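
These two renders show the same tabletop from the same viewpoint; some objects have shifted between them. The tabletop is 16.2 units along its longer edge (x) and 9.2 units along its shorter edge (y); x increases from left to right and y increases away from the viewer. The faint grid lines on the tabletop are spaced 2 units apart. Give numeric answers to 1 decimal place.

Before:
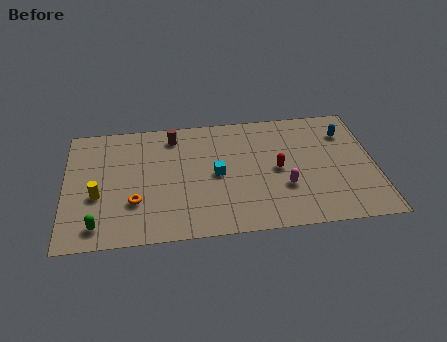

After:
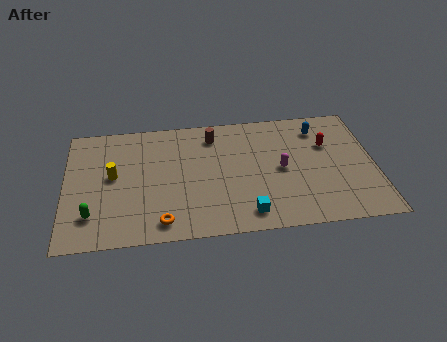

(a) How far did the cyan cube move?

3.4

The cyan cube was near (7.9, 4.5) before and (9.4, 1.4) after, so it travelled √(1.5² + 3.1²) ≈ 3.4 units.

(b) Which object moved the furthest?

the cyan cube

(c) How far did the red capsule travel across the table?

3.1

The red capsule moved from about (11.1, 4.5) to (13.8, 6.1), a distance of √(2.7² + 1.6²) ≈ 3.1.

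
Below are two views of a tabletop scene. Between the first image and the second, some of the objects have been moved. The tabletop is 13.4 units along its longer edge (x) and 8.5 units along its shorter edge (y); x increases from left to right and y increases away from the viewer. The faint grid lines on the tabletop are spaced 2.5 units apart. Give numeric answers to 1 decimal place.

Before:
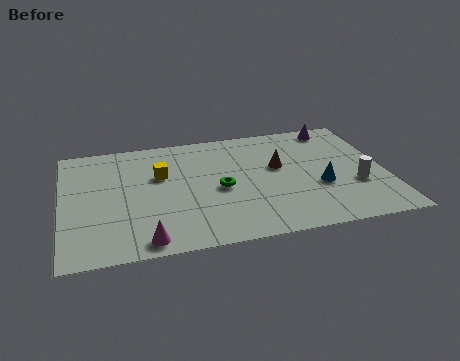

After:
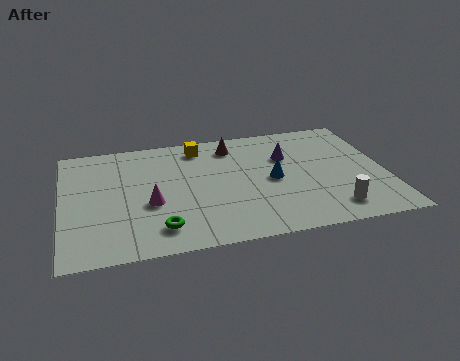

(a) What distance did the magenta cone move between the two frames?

2.5

The magenta cone was near (3.3, 0.9) before and (3.6, 3.4) after, so it travelled √(0.3² + 2.5²) ≈ 2.5 units.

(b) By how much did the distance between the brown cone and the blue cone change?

+0.9

They were about 2.4 units apart before and 3.3 after — 0.9 units further apart.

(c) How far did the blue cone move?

2.1

The blue cone was near (10.6, 3.2) before and (8.7, 4.1) after, so it travelled √(1.9² + 0.9²) ≈ 2.1 units.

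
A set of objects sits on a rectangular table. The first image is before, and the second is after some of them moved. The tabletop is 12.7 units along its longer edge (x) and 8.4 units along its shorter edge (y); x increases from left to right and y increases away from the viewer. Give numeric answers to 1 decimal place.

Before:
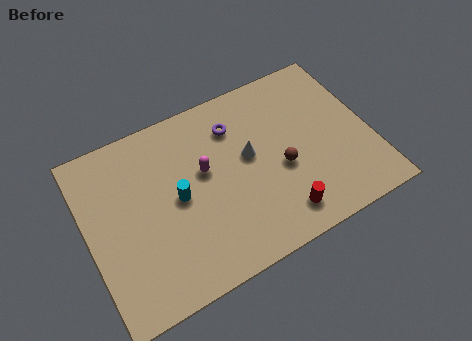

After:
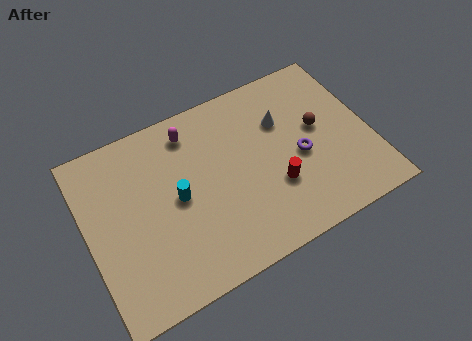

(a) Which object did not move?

the cyan cylinder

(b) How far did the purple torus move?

3.7

The purple torus was near (6.9, 6.4) before and (9.5, 3.7) after, so it travelled √(2.6² + 2.7²) ≈ 3.7 units.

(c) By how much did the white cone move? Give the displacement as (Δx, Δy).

(1.7, 1.0)

The white cone was at about (7.3, 4.7) and moved to about (9.0, 5.7).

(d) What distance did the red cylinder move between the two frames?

1.4

The red cylinder moved from about (8.2, 1.4) to (8.2, 2.8), a distance of √(0.0² + 1.4²) ≈ 1.4.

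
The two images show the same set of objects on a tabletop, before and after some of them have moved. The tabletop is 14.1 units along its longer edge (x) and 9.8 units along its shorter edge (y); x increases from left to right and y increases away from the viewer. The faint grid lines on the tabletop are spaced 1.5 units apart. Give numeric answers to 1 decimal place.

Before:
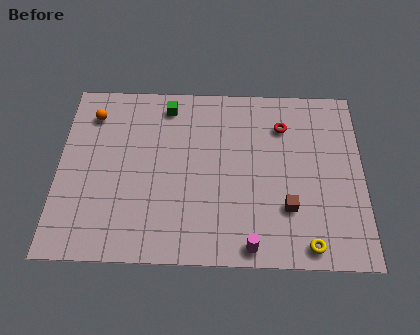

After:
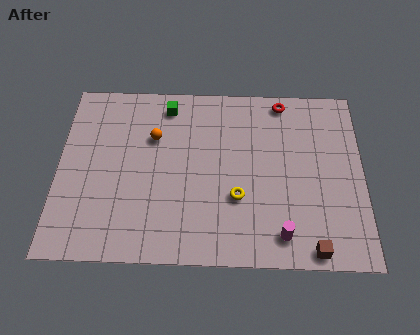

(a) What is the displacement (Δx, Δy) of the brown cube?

(1.1, -2.1)

The brown cube started near (10.6, 2.9) and ended near (11.7, 0.8).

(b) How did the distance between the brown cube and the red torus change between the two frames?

+3.6

Before: roughly 4.5 units apart; after: 8.1. That's 3.6 units further apart.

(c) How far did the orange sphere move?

3.1

The orange sphere was near (1.5, 7.8) before and (4.4, 6.6) after, so it travelled √(2.9² + 1.2²) ≈ 3.1 units.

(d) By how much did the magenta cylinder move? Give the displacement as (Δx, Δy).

(1.4, 0.6)

The magenta cylinder was at about (8.9, 0.9) and moved to about (10.3, 1.5).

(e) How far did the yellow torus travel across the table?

4.0

The yellow torus moved from about (11.5, 1.0) to (8.3, 3.4), a distance of √(3.2² + 2.4²) ≈ 4.0.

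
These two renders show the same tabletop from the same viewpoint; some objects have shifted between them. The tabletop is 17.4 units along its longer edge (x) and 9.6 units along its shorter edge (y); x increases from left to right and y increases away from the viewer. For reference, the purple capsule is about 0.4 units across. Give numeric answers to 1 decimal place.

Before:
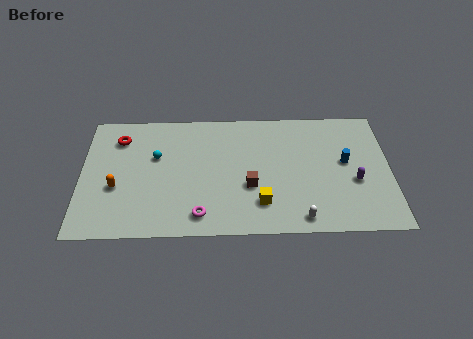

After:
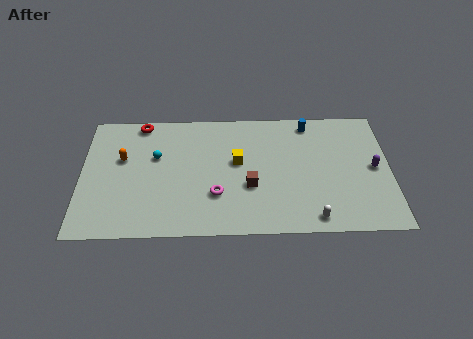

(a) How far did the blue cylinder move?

3.7

The blue cylinder was near (14.9, 5.3) before and (12.9, 8.4) after, so it travelled √(2.0² + 3.1²) ≈ 3.7 units.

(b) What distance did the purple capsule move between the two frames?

1.5

The purple capsule was near (15.4, 3.8) before and (16.5, 4.8) after, so it travelled √(1.1² + 1.0²) ≈ 1.5 units.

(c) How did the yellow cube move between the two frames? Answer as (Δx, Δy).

(-1.3, 3.2)

The yellow cube was at about (10.1, 2.3) and moved to about (8.8, 5.5).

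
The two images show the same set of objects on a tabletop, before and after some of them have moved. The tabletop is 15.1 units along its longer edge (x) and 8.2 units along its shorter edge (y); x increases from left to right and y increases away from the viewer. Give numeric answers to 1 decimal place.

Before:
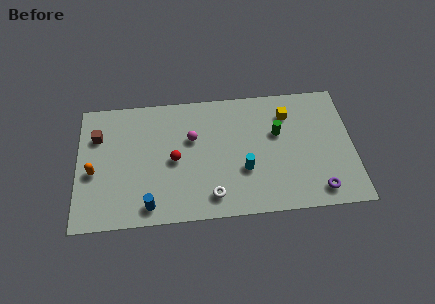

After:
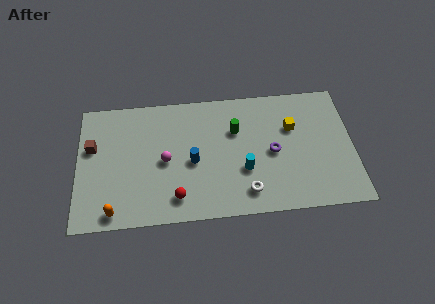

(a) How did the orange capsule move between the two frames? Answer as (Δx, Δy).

(1.1, -2.6)

The orange capsule was at about (0.9, 3.5) and moved to about (2.0, 0.9).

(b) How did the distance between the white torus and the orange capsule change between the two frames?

+0.5

They were about 6.7 units apart before and 7.2 after — 0.5 units further apart.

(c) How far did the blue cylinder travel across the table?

3.5

The blue cylinder moved from about (3.9, 1.1) to (6.3, 3.7), a distance of √(2.4² + 2.6²) ≈ 3.5.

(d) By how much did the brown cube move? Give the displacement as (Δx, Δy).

(-0.3, -0.7)

The brown cube was at about (1.1, 5.8) and moved to about (0.8, 5.1).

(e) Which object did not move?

the cyan cylinder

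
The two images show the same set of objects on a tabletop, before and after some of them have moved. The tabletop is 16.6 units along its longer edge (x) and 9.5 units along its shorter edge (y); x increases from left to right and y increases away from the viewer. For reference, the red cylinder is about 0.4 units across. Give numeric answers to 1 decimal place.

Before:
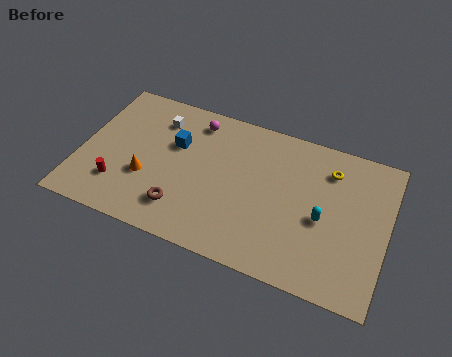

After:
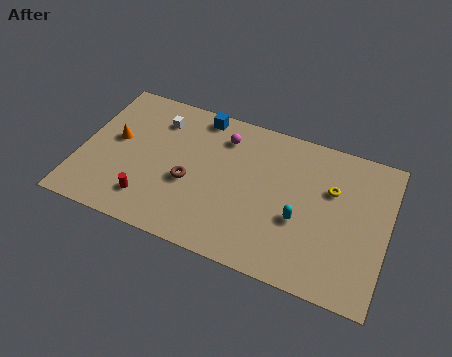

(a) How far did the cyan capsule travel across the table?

1.3

The cyan capsule was near (13.2, 4.2) before and (12.0, 3.7) after, so it travelled √(1.2² + 0.5²) ≈ 1.3 units.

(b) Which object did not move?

the white cube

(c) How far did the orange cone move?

2.7

The orange cone moved from about (3.7, 3.4) to (1.8, 5.3), a distance of √(1.9² + 1.9²) ≈ 2.7.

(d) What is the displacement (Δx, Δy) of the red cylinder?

(1.7, -0.4)

The red cylinder started near (2.3, 2.4) and ended near (4.0, 2.0).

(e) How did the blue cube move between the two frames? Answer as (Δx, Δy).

(1.1, 2.4)

The blue cube started near (5.0, 6.1) and ended near (6.1, 8.5).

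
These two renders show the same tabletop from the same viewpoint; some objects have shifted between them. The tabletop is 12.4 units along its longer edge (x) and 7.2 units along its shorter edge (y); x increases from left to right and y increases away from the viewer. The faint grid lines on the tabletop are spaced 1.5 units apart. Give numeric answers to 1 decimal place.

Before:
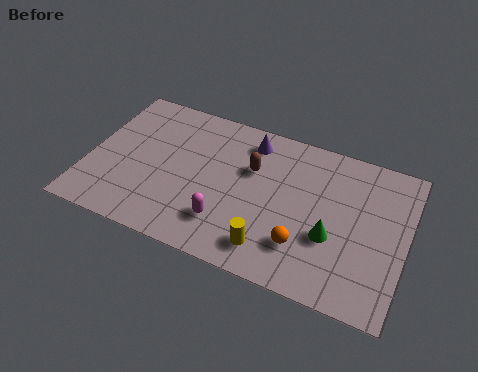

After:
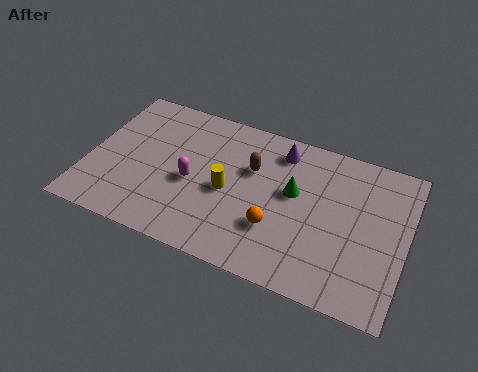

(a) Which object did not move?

the brown capsule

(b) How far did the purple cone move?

1.2

The purple cone was near (6.1, 6.0) before and (7.3, 6.0) after, so it travelled √(1.2² + 0.0²) ≈ 1.2 units.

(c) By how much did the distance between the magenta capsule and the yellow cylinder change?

-0.5

They were about 1.9 units apart before and 1.4 after — 0.5 units closer together.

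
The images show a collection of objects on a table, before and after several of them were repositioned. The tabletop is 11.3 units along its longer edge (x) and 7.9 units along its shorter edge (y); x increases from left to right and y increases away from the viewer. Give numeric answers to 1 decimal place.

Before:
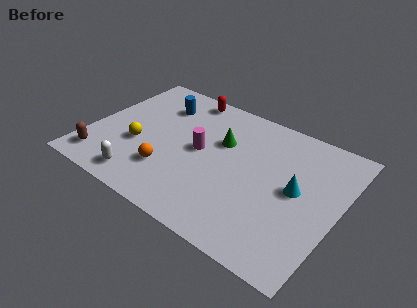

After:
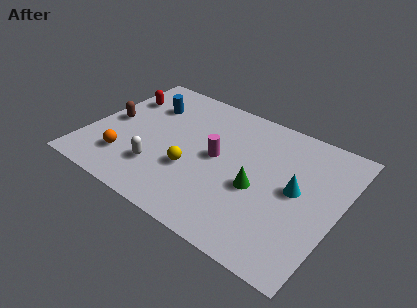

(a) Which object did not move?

the cyan cone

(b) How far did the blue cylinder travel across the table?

0.6

The blue cylinder was near (2.7, 6.0) before and (2.2, 5.7) after, so it travelled √(0.5² + 0.3²) ≈ 0.6 units.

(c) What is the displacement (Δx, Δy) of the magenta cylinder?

(0.8, 0.0)

The magenta cylinder started near (5.0, 4.1) and ended near (5.8, 4.1).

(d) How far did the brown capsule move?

2.6

The brown capsule moved from about (0.9, 1.3) to (0.9, 3.9), a distance of √(0.0² + 2.6²) ≈ 2.6.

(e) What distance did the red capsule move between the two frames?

3.1

From (3.7, 7.1) to (1.0, 5.6), the red capsule covered √(2.7² + 1.5²) ≈ 3.1 units.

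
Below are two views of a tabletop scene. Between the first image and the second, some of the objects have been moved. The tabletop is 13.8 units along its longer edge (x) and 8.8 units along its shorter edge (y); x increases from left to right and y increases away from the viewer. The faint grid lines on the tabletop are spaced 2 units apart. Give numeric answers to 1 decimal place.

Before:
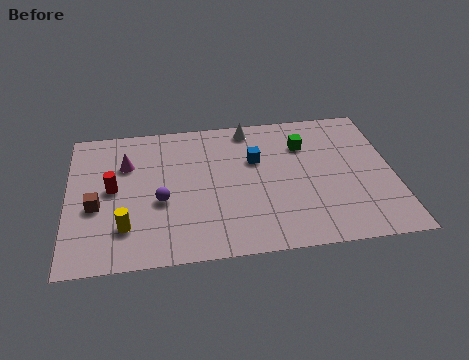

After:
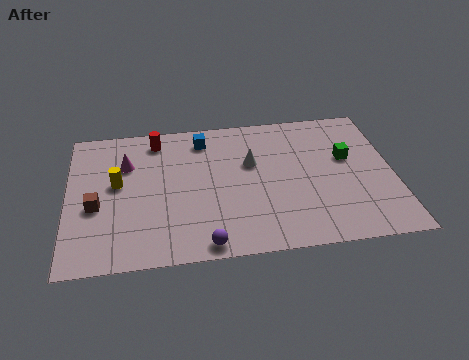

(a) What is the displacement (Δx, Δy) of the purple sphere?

(1.8, -2.8)

The purple sphere started near (3.9, 3.6) and ended near (5.7, 0.8).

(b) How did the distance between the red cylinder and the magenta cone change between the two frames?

+0.3

They were about 1.6 units apart before and 1.9 after — 0.3 units further apart.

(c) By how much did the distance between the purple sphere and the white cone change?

-0.6

They were about 5.7 units apart before and 5.1 after — 0.6 units closer together.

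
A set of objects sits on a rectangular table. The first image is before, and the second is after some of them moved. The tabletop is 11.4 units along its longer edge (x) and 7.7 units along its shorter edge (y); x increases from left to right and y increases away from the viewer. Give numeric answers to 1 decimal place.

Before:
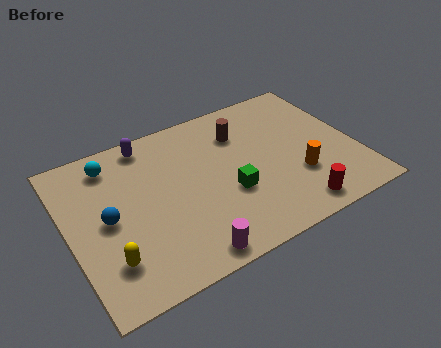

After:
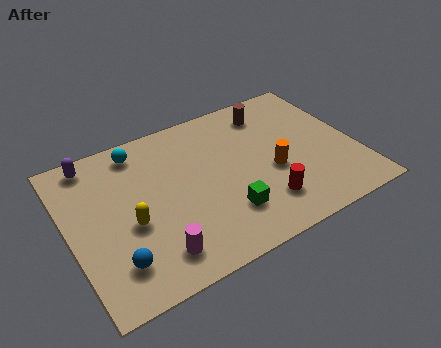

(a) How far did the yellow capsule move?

1.6

The yellow capsule moved from about (1.3, 1.9) to (2.3, 3.2), a distance of √(1.0² + 1.3²) ≈ 1.6.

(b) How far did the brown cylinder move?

1.4

The brown cylinder was near (7.1, 5.7) before and (8.4, 6.3) after, so it travelled √(1.3² + 0.6²) ≈ 1.4 units.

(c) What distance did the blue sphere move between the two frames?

2.1

The blue sphere was near (1.5, 3.8) before and (1.5, 1.7) after, so it travelled √(0.0² + 2.1²) ≈ 2.1 units.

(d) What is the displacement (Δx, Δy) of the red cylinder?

(-1.1, 0.8)

The red cylinder started near (8.5, 1.0) and ended near (7.4, 1.8).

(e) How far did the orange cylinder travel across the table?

1.1

From (8.9, 2.5) to (8.0, 3.2), the orange cylinder covered √(0.9² + 0.7²) ≈ 1.1 units.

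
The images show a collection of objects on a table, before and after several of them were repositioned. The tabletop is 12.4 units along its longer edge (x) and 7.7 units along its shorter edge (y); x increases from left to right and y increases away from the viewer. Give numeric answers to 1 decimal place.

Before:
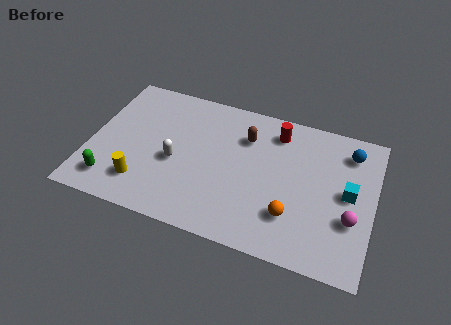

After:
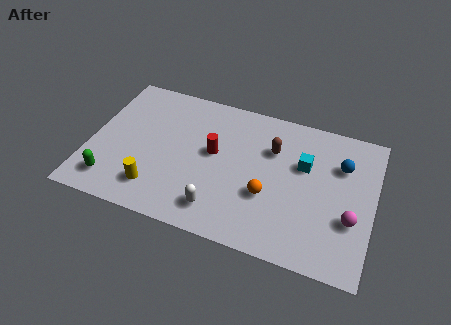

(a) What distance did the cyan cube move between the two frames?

2.2

From (11.3, 4.0) to (9.3, 4.9), the cyan cube covered √(2.0² + 0.9²) ≈ 2.2 units.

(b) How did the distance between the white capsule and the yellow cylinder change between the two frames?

+0.7

Before: roughly 2.1 units apart; after: 2.8. That's 0.7 units further apart.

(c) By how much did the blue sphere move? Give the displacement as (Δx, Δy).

(-0.3, -0.8)

The blue sphere started near (11.2, 6.2) and ended near (10.9, 5.4).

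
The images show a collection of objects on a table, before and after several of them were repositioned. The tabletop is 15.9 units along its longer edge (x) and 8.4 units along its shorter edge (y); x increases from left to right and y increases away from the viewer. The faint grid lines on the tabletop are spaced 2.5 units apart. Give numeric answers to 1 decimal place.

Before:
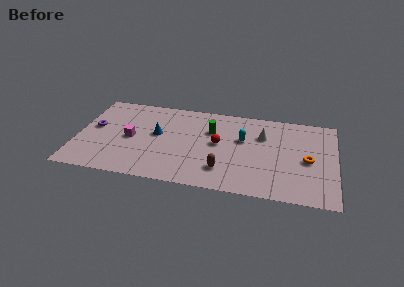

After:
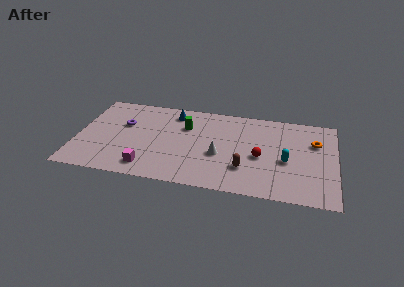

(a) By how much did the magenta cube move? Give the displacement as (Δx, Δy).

(1.2, -2.6)

The magenta cube started near (3.3, 4.0) and ended near (4.5, 1.4).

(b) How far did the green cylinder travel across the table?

1.6

The green cylinder was near (8.2, 5.7) before and (6.6, 5.8) after, so it travelled √(1.6² + 0.1²) ≈ 1.6 units.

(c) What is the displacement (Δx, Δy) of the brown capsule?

(1.3, 0.4)

The brown capsule started near (9.1, 2.0) and ended near (10.4, 2.4).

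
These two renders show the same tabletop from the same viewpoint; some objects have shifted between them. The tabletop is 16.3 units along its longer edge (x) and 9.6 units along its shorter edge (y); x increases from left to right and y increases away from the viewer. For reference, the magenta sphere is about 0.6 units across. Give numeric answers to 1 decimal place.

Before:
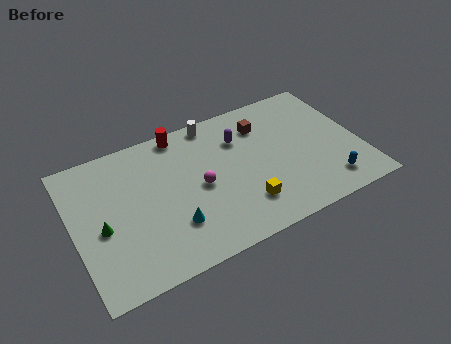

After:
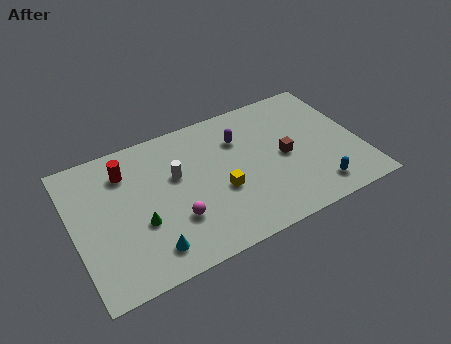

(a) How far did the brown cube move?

2.8

The brown cube was near (11.1, 7.3) before and (12.0, 4.6) after, so it travelled √(0.9² + 2.7²) ≈ 2.8 units.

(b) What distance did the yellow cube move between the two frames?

1.9

The yellow cube moved from about (9.3, 2.3) to (8.2, 3.8), a distance of √(1.1² + 1.5²) ≈ 1.9.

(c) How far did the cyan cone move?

1.7

From (5.3, 2.7) to (3.9, 1.7), the cyan cone covered √(1.4² + 1.0²) ≈ 1.7 units.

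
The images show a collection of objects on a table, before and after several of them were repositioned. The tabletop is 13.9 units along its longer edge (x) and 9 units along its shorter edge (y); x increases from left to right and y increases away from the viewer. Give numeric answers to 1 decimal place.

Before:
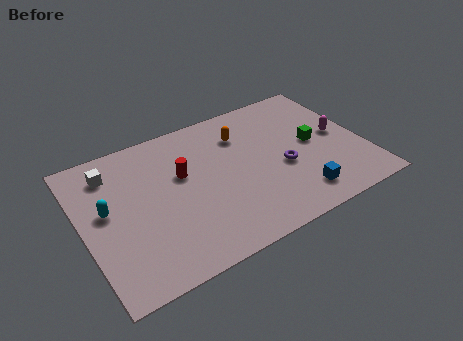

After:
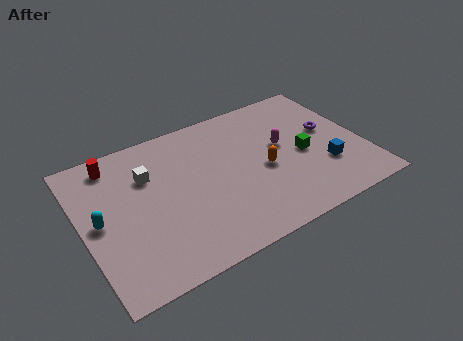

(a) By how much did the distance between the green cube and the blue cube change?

-1.7

The distance was about 3.3 in the first image and 1.6 in the second, so they moved 1.7 units closer together.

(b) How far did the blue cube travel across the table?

2.0

The blue cube moved from about (10.2, 1.6) to (11.8, 2.8), a distance of √(1.6² + 1.2²) ≈ 2.0.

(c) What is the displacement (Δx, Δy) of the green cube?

(-0.6, -0.5)

From the two frames, the green cube sits at roughly (11.5, 4.6) before and (10.9, 4.1) after.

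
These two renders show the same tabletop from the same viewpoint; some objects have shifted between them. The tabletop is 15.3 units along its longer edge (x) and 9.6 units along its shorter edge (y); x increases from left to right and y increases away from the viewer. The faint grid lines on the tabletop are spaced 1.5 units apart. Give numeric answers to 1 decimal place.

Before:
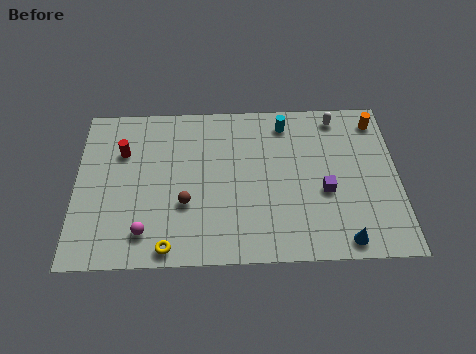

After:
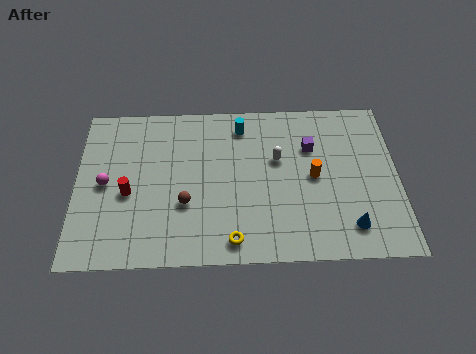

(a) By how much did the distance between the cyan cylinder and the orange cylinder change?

+0.3

Before: roughly 4.4 units apart; after: 4.7. That's 0.3 units further apart.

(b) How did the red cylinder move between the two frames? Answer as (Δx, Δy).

(0.3, -2.5)

The red cylinder started near (2.2, 6.6) and ended near (2.5, 4.1).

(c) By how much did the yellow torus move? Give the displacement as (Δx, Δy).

(3.0, 0.3)

The yellow torus was at about (4.4, 0.9) and moved to about (7.4, 1.2).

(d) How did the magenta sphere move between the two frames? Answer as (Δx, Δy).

(-1.9, 2.9)

From the two frames, the magenta sphere sits at roughly (3.3, 1.8) before and (1.4, 4.7) after.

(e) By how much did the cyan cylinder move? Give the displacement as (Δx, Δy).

(-2.1, -0.1)

The cyan cylinder was at about (10.0, 8.1) and moved to about (7.9, 8.0).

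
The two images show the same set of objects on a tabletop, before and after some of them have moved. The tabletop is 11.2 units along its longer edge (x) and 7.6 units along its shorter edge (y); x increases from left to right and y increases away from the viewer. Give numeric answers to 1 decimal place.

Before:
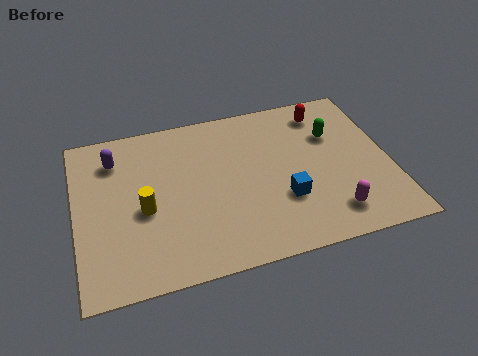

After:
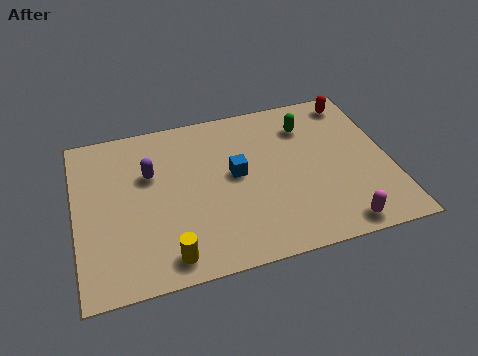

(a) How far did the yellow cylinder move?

2.4

The yellow cylinder moved from about (2.4, 3.3) to (3.1, 1.0), a distance of √(0.7² + 2.3²) ≈ 2.4.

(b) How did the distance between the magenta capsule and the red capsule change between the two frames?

+1.0

Before: roughly 4.9 units apart; after: 5.9. That's 1.0 units further apart.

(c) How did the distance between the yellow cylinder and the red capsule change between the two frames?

+1.7

They were about 7.3 units apart before and 9.0 after — 1.7 units further apart.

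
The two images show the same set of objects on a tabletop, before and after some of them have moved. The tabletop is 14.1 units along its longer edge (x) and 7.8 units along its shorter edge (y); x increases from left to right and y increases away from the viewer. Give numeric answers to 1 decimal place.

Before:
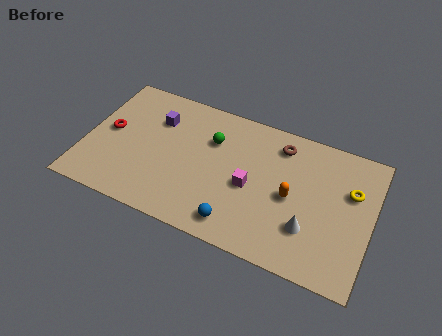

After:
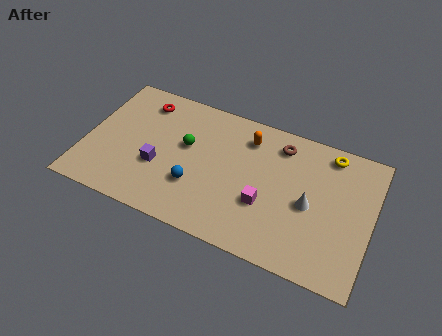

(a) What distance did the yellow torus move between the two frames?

2.1

From (13.0, 5.1) to (11.8, 6.8), the yellow torus covered √(1.2² + 1.7²) ≈ 2.1 units.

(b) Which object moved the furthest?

the orange capsule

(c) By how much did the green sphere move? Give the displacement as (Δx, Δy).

(-1.2, -0.8)

The green sphere was at about (6.1, 5.4) and moved to about (4.9, 4.6).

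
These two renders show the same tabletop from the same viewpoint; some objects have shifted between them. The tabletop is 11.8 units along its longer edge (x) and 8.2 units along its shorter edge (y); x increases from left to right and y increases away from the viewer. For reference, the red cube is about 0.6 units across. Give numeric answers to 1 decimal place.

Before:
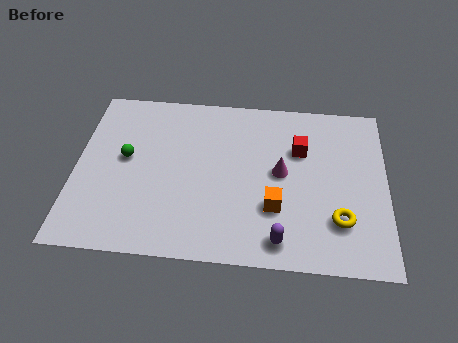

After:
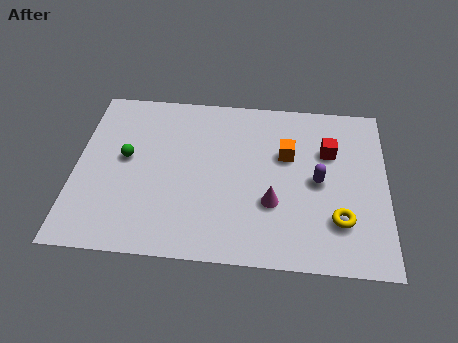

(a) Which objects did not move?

the green sphere and the yellow torus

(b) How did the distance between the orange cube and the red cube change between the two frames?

-1.4

Before: roughly 3.0 units apart; after: 1.6. That's 1.4 units closer together.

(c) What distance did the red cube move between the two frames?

1.1

The red cube moved from about (8.5, 5.5) to (9.6, 5.5), a distance of √(1.1² + 0.0²) ≈ 1.1.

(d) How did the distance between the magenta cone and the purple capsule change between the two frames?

-1.1

They were about 3.2 units apart before and 2.1 after — 1.1 units closer together.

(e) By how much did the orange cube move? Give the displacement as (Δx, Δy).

(0.4, 2.6)

The orange cube was at about (7.6, 2.6) and moved to about (8.0, 5.2).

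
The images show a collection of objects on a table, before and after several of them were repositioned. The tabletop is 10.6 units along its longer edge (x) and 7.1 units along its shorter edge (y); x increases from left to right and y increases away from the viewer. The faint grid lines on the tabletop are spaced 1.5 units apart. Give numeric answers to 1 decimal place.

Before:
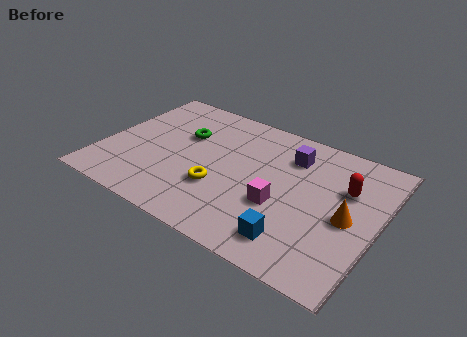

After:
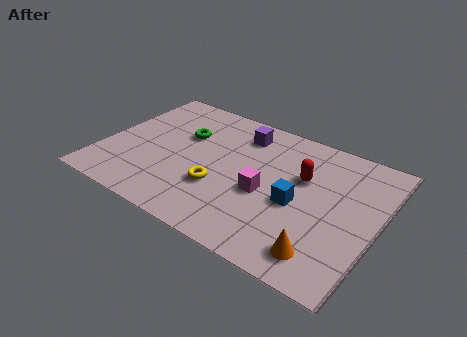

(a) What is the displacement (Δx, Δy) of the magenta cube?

(-0.6, 0.3)

The magenta cube was at about (7.0, 2.7) and moved to about (6.4, 3.0).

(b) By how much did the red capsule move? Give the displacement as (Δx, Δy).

(-1.6, -0.2)

The red capsule started near (9.2, 4.7) and ended near (7.6, 4.5).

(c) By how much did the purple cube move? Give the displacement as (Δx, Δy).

(-2.0, 0.3)

The purple cube started near (7.0, 5.4) and ended near (5.0, 5.7).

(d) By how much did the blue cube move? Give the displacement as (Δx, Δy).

(-0.2, 1.8)

From the two frames, the blue cube sits at roughly (7.8, 1.3) before and (7.6, 3.1) after.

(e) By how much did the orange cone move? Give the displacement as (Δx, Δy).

(-0.6, -2.1)

The orange cone was at about (9.5, 3.3) and moved to about (8.9, 1.2).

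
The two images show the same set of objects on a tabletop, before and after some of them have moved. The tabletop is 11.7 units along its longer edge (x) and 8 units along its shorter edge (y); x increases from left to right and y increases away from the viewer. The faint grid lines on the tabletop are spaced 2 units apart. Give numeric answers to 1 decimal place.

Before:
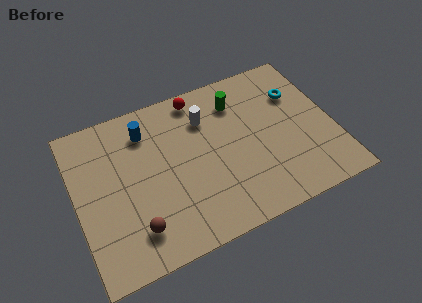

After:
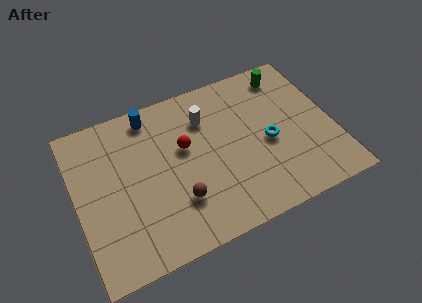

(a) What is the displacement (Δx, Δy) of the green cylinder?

(2.4, 0.6)

The green cylinder started near (7.6, 6.2) and ended near (10.0, 6.8).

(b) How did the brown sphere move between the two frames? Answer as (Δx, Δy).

(2.0, 0.6)

The brown sphere started near (2.4, 1.7) and ended near (4.4, 2.3).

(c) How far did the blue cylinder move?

0.8

From (3.4, 6.3) to (3.7, 7.0), the blue cylinder covered √(0.3² + 0.7²) ≈ 0.8 units.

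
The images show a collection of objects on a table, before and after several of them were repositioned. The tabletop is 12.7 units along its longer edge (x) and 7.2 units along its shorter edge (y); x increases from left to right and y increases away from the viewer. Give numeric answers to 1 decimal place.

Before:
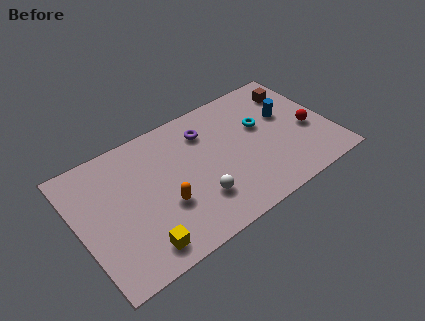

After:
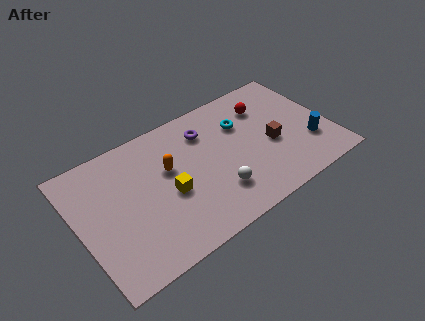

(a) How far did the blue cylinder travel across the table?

2.3

The blue cylinder was near (10.7, 4.4) before and (11.5, 2.2) after, so it travelled √(0.8² + 2.2²) ≈ 2.3 units.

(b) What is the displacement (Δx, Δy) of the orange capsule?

(0.5, 1.8)

The orange capsule started near (4.1, 2.6) and ended near (4.6, 4.4).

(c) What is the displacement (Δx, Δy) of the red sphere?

(-1.8, 2.4)

The red sphere started near (11.6, 3.0) and ended near (9.8, 5.4).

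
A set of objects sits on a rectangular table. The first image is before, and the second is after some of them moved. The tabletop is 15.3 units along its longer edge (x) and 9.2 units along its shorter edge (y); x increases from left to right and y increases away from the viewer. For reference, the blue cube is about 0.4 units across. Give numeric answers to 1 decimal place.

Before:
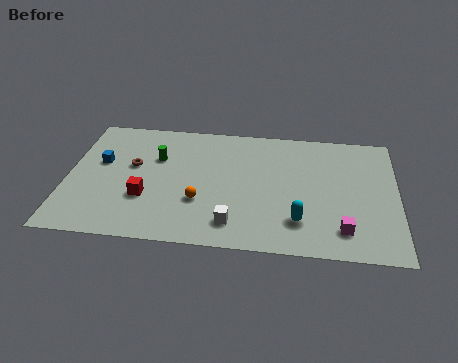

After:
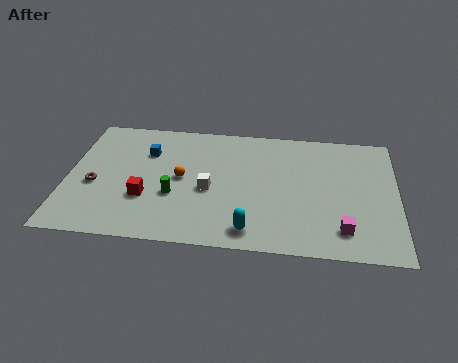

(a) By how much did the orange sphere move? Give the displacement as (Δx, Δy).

(-0.9, 1.6)

The orange sphere started near (6.2, 3.1) and ended near (5.3, 4.7).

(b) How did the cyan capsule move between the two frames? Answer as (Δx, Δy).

(-2.2, -0.9)

The cyan capsule was at about (10.8, 2.2) and moved to about (8.6, 1.3).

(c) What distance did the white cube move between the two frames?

2.6

The white cube moved from about (7.8, 1.7) to (6.6, 4.0), a distance of √(1.2² + 2.3²) ≈ 2.6.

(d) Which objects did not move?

the red cube and the magenta cube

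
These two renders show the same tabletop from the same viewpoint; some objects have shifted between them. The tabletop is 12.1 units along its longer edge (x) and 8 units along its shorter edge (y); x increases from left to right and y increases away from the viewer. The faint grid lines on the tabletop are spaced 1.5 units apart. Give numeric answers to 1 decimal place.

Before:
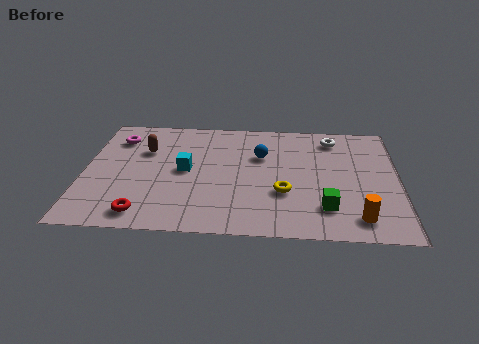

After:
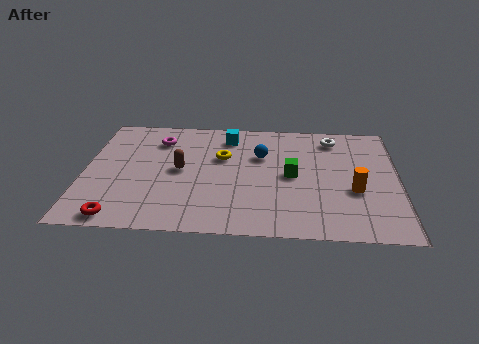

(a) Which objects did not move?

the blue sphere and the white torus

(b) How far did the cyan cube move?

3.0

From (3.9, 4.1) to (5.5, 6.6), the cyan cube covered √(1.6² + 2.5²) ≈ 3.0 units.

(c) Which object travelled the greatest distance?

the yellow torus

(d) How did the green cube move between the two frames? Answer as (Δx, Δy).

(-1.3, 2.1)

The green cube started near (9.3, 1.9) and ended near (8.0, 4.0).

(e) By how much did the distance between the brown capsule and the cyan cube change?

+1.0

They were about 2.1 units apart before and 3.1 after — 1.0 units further apart.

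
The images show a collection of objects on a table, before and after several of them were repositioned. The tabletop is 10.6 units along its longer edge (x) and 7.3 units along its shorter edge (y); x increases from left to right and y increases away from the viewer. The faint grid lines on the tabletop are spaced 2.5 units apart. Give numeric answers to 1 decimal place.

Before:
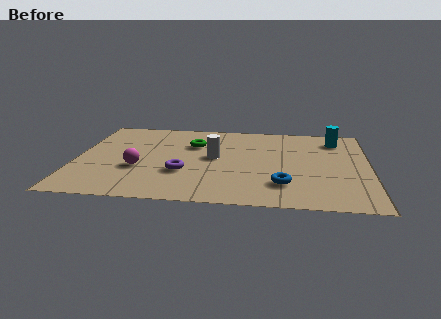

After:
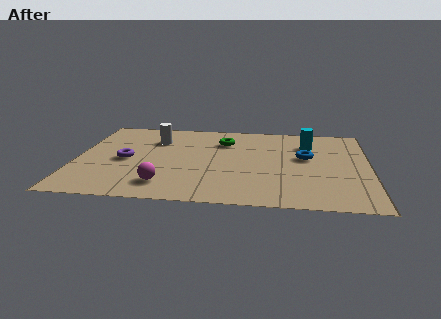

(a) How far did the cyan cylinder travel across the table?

1.1

The cyan cylinder was near (9.4, 5.9) before and (8.4, 5.4) after, so it travelled √(1.0² + 0.5²) ≈ 1.1 units.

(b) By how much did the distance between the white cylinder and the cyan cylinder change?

+0.8

The distance was about 4.8 in the first image and 5.6 in the second, so they moved 0.8 units further apart.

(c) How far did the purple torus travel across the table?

2.3

The purple torus was near (3.9, 2.5) before and (1.8, 3.4) after, so it travelled √(2.1² + 0.9²) ≈ 2.3 units.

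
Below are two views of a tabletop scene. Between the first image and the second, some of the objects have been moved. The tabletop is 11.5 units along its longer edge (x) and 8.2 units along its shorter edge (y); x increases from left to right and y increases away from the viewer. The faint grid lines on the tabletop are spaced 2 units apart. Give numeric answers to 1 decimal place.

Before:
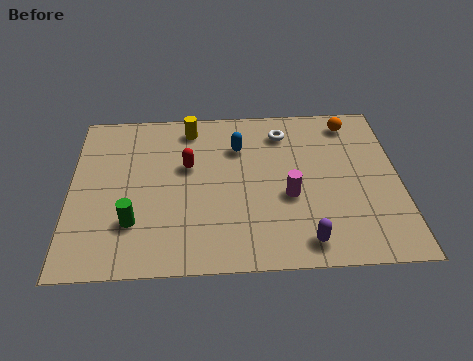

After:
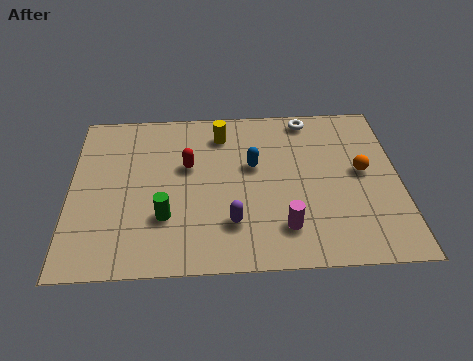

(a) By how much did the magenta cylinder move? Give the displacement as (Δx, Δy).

(-0.2, -1.5)

The magenta cylinder was at about (7.6, 3.3) and moved to about (7.4, 1.8).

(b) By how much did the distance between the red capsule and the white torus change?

+1.1

They were about 3.8 units apart before and 4.9 after — 1.1 units further apart.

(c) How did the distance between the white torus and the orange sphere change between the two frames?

+1.0

They were about 2.4 units apart before and 3.4 after — 1.0 units further apart.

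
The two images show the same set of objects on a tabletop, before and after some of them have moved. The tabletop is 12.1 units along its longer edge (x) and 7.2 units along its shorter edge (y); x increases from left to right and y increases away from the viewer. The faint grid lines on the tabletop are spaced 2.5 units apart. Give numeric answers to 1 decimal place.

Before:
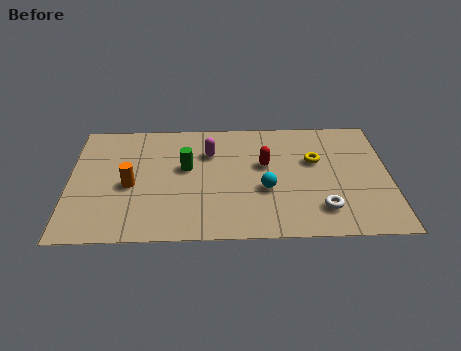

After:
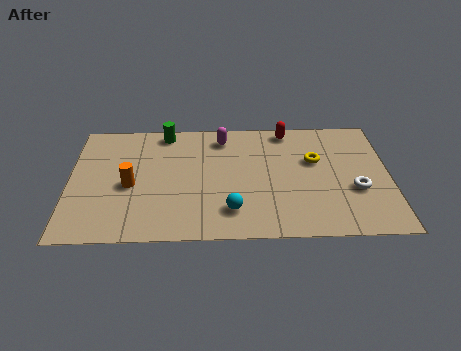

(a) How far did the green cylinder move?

2.3

The green cylinder moved from about (4.4, 4.2) to (3.6, 6.4), a distance of √(0.8² + 2.2²) ≈ 2.3.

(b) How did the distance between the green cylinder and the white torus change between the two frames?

+2.4

The distance was about 5.7 in the first image and 8.1 in the second, so they moved 2.4 units further apart.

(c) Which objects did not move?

the orange cylinder and the yellow torus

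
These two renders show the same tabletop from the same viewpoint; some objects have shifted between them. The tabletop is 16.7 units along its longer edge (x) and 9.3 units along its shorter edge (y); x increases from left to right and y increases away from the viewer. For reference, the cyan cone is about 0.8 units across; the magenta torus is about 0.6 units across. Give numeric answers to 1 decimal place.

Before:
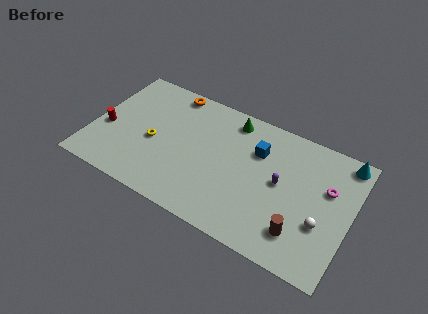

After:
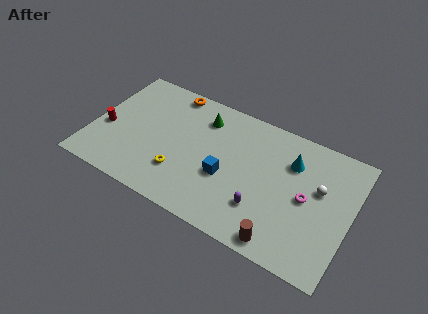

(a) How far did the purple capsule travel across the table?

2.5

From (12.2, 4.9) to (11.3, 2.6), the purple capsule covered √(0.9² + 2.3²) ≈ 2.5 units.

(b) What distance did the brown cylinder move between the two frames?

1.5

The brown cylinder moved from about (13.8, 2.1) to (12.8, 1.0), a distance of √(1.0² + 1.1²) ≈ 1.5.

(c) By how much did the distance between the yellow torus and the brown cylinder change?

-3.0

They were about 10.0 units apart before and 7.0 after — 3.0 units closer together.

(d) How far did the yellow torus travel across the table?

2.5

From (4.0, 4.1) to (6.0, 2.6), the yellow torus covered √(2.0² + 1.5²) ≈ 2.5 units.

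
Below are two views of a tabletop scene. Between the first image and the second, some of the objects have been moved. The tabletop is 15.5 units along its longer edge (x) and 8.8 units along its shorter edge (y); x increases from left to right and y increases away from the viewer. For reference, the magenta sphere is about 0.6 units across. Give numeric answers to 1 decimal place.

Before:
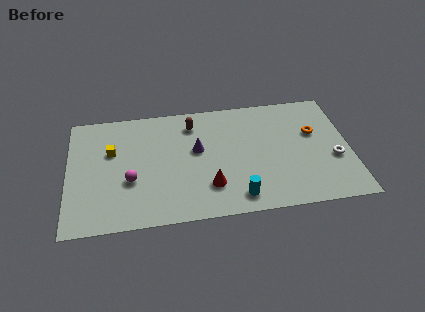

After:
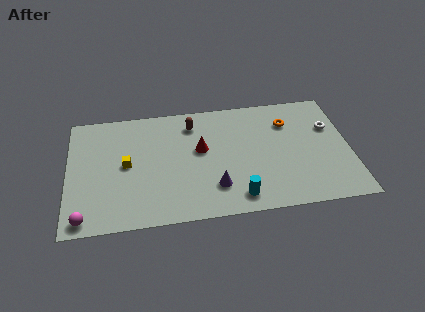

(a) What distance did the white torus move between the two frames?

2.4

The white torus moved from about (14.6, 3.4) to (14.5, 5.8), a distance of √(0.1² + 2.4²) ≈ 2.4.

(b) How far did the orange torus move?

1.7

The orange torus moved from about (13.6, 5.5) to (12.2, 6.5), a distance of √(1.4² + 1.0²) ≈ 1.7.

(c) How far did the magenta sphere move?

3.5

The magenta sphere moved from about (3.4, 3.3) to (0.9, 0.9), a distance of √(2.5² + 2.4²) ≈ 3.5.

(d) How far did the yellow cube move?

1.4

From (2.4, 5.6) to (3.2, 4.5), the yellow cube covered √(0.8² + 1.1²) ≈ 1.4 units.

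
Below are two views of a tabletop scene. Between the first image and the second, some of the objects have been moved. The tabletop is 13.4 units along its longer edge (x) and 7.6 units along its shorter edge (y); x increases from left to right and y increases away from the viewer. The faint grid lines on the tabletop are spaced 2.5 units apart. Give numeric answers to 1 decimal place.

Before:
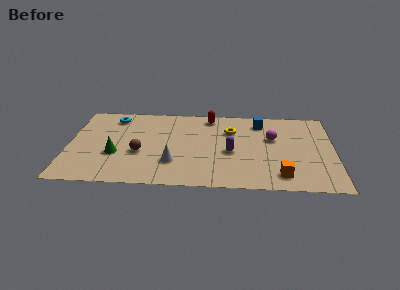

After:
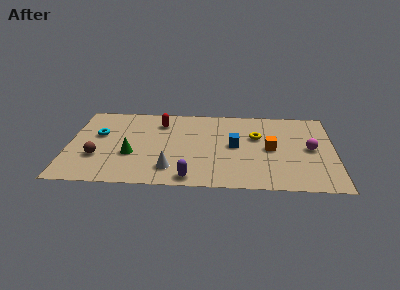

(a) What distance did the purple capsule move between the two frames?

3.2

The purple capsule moved from about (8.2, 3.3) to (6.2, 0.8), a distance of √(2.0² + 2.5²) ≈ 3.2.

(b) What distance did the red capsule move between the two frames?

2.6

The red capsule was near (7.1, 6.6) before and (4.6, 5.9) after, so it travelled √(2.5² + 0.7²) ≈ 2.6 units.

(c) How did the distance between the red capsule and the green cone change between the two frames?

-2.6

The distance was about 6.0 in the first image and 3.4 in the second, so they moved 2.6 units closer together.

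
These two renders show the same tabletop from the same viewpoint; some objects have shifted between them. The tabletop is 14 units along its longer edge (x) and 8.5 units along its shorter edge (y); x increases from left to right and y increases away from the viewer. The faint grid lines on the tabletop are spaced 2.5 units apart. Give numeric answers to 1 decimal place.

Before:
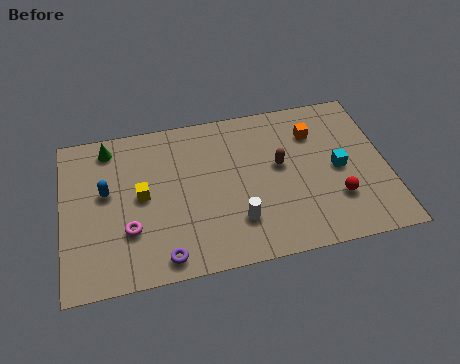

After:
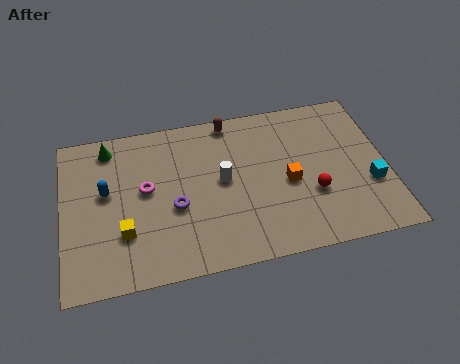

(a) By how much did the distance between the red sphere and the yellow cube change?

-0.4

The distance was about 8.5 in the first image and 8.1 in the second, so they moved 0.4 units closer together.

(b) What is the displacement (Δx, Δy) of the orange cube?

(-1.3, -2.5)

The orange cube started near (11.0, 6.3) and ended near (9.7, 3.8).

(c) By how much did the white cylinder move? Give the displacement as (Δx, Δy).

(-0.5, 2.3)

From the two frames, the white cylinder sits at roughly (7.4, 2.2) before and (6.9, 4.5) after.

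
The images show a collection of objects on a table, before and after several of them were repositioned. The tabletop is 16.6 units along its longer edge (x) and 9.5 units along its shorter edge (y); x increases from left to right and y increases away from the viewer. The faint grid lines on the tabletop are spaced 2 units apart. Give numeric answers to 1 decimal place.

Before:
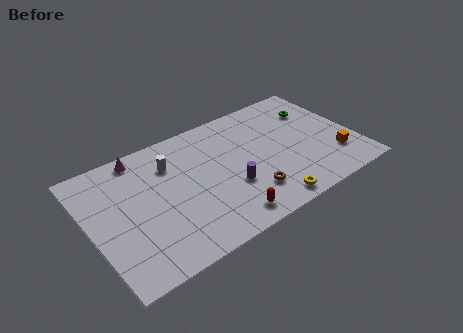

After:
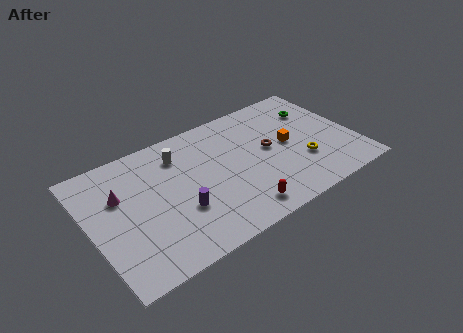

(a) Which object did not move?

the green torus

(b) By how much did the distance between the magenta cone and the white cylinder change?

+1.8

They were about 2.3 units apart before and 4.1 after — 1.8 units further apart.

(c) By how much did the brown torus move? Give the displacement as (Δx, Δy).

(1.8, 2.8)

From the two frames, the brown torus sits at roughly (9.5, 2.3) before and (11.3, 5.1) after.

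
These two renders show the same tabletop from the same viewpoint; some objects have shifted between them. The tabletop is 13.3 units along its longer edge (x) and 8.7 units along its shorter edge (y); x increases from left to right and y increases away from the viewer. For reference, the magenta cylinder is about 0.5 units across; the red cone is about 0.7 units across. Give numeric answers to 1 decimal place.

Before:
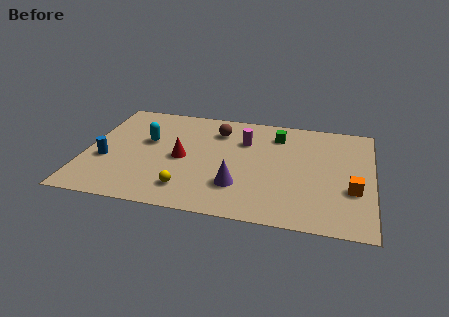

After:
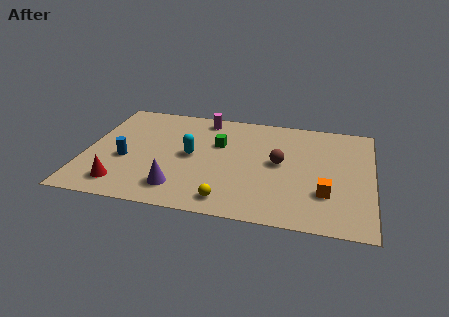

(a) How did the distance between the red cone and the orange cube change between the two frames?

+1.4

The distance was about 8.0 in the first image and 9.4 in the second, so they moved 1.4 units further apart.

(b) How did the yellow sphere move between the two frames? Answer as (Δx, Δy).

(1.9, -0.5)

The yellow sphere was at about (4.9, 1.7) and moved to about (6.8, 1.2).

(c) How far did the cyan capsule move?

2.2

From (2.8, 5.2) to (4.9, 4.4), the cyan capsule covered √(2.1² + 0.8²) ≈ 2.2 units.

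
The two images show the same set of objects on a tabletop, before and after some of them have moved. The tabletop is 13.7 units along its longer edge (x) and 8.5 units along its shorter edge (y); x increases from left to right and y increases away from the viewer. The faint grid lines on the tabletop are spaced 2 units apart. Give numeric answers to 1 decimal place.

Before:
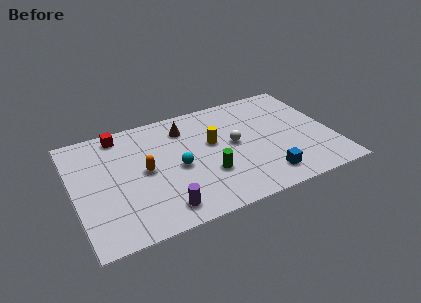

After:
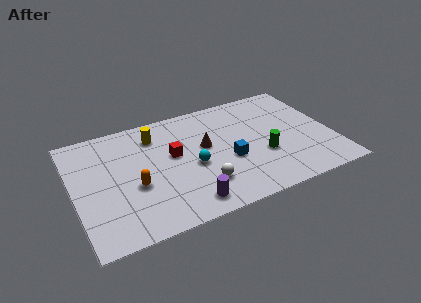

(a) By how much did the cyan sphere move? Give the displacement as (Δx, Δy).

(0.8, -0.2)

The cyan sphere was at about (5.4, 3.9) and moved to about (6.2, 3.7).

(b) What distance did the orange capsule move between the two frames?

1.1

The orange capsule was near (3.7, 4.3) before and (3.1, 3.4) after, so it travelled √(0.6² + 0.9²) ≈ 1.1 units.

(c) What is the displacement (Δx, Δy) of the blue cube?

(-1.7, 1.9)

From the two frames, the blue cube sits at roughly (9.8, 1.5) before and (8.1, 3.4) after.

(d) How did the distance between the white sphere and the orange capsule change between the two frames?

-1.2

They were about 4.8 units apart before and 3.6 after — 1.2 units closer together.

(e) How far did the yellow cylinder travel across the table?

3.4

From (7.4, 5.0) to (4.5, 6.7), the yellow cylinder covered √(2.9² + 1.7²) ≈ 3.4 units.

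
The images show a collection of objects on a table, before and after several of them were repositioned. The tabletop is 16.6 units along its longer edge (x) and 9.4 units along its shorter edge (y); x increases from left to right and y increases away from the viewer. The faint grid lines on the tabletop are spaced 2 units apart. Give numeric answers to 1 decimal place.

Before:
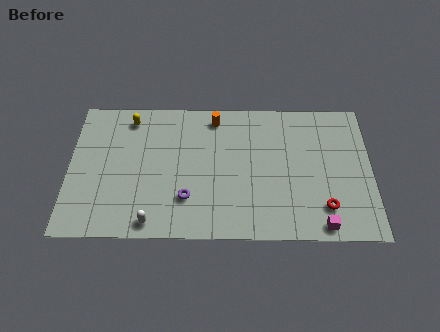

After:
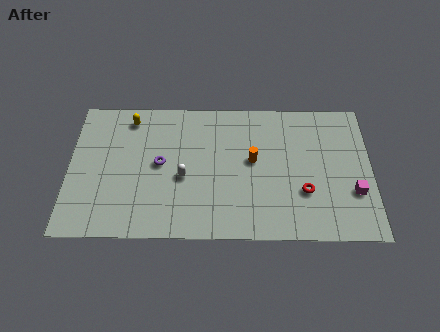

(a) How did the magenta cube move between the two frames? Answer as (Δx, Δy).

(1.8, 2.2)

The magenta cube started near (13.8, 0.9) and ended near (15.6, 3.1).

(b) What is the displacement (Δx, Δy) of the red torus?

(-1.1, 1.0)

The red torus started near (14.0, 2.1) and ended near (12.9, 3.1).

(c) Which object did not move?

the yellow capsule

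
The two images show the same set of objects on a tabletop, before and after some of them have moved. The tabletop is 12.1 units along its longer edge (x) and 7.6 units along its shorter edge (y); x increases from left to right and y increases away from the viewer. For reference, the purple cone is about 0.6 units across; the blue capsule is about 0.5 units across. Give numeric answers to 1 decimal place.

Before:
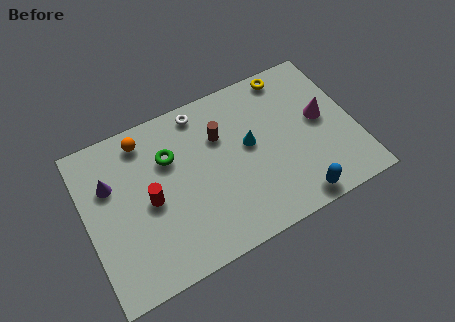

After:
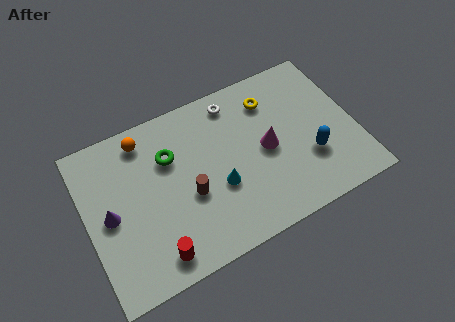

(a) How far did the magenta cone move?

2.6

The magenta cone was near (10.7, 4.1) before and (8.1, 3.7) after, so it travelled √(2.6² + 0.4²) ≈ 2.6 units.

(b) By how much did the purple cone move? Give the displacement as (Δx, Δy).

(-0.2, -1.4)

The purple cone was at about (1.2, 5.1) and moved to about (1.0, 3.7).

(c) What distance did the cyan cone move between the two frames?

2.1

From (7.4, 4.2) to (5.8, 2.9), the cyan cone covered √(1.6² + 1.3²) ≈ 2.1 units.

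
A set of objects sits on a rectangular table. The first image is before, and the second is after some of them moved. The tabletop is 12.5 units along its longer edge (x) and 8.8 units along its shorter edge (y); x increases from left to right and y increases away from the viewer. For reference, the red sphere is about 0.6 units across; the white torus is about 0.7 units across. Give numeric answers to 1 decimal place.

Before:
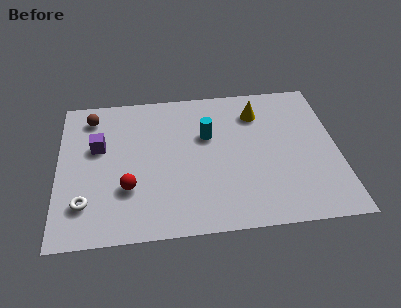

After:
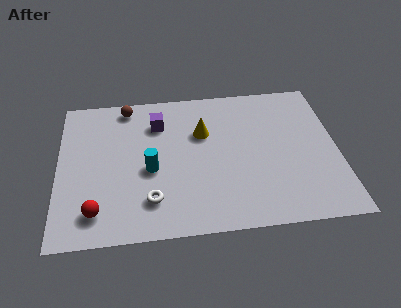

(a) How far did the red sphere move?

1.8

From (3.1, 2.8) to (1.7, 1.6), the red sphere covered √(1.4² + 1.2²) ≈ 1.8 units.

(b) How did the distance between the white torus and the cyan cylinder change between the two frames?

-4.7

Before: roughly 6.5 units apart; after: 1.8. That's 4.7 units closer together.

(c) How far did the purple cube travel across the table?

3.0

The purple cube moved from about (1.8, 5.4) to (4.5, 6.6), a distance of √(2.7² + 1.2²) ≈ 3.0.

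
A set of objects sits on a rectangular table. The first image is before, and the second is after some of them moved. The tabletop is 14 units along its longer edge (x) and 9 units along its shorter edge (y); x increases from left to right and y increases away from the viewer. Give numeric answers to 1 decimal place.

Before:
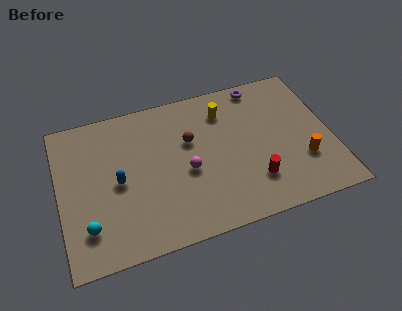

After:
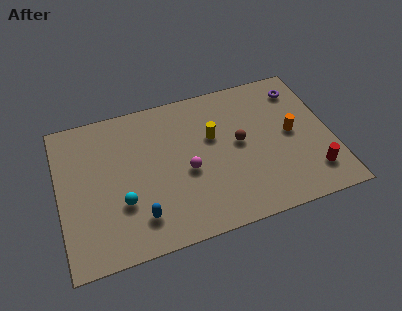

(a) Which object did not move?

the magenta sphere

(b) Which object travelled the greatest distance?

the red cylinder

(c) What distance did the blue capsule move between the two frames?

2.6

The blue capsule was near (3.0, 4.3) before and (3.9, 1.9) after, so it travelled √(0.9² + 2.4²) ≈ 2.6 units.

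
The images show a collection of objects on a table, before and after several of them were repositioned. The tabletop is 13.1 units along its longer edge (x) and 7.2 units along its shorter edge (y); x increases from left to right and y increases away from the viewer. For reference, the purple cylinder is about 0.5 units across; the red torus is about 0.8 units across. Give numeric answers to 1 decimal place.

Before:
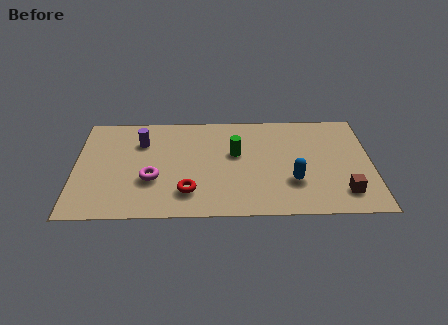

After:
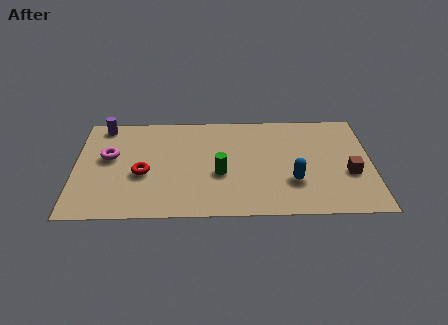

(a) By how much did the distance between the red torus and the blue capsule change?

+2.0

The distance was about 4.6 in the first image and 6.6 in the second, so they moved 2.0 units further apart.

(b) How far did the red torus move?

2.4

The red torus was near (5.0, 1.7) before and (3.0, 3.0) after, so it travelled √(2.0² + 1.3²) ≈ 2.4 units.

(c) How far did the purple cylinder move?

2.1

From (2.9, 5.2) to (1.2, 6.4), the purple cylinder covered √(1.7² + 1.2²) ≈ 2.1 units.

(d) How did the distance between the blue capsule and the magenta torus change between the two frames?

+2.1

Before: roughly 6.2 units apart; after: 8.3. That's 2.1 units further apart.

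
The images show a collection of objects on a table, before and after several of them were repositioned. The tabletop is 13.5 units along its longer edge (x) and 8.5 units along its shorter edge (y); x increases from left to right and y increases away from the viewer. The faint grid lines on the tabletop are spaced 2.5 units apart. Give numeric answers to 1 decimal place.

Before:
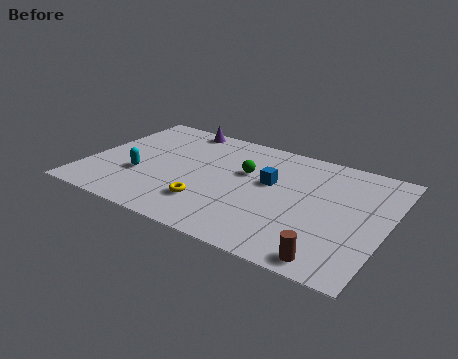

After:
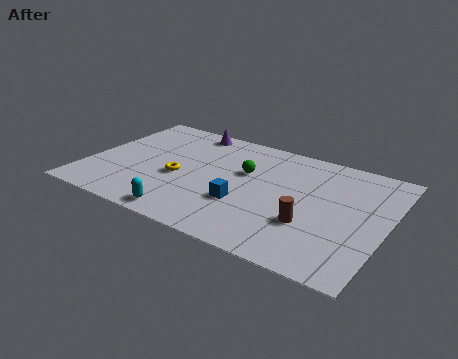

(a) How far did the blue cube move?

2.3

The blue cube moved from about (8.2, 5.0) to (7.3, 2.9), a distance of √(0.9² + 2.1²) ≈ 2.3.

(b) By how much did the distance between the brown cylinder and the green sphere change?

-2.2

The distance was about 6.3 in the first image and 4.1 in the second, so they moved 2.2 units closer together.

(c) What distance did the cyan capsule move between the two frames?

3.3

From (2.5, 3.0) to (5.0, 0.9), the cyan capsule covered √(2.5² + 2.1²) ≈ 3.3 units.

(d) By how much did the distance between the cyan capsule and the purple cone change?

+2.0

Before: roughly 4.8 units apart; after: 6.8. That's 2.0 units further apart.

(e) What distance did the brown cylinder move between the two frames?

2.2

The brown cylinder moved from about (11.5, 0.9) to (10.3, 2.8), a distance of √(1.2² + 1.9²) ≈ 2.2.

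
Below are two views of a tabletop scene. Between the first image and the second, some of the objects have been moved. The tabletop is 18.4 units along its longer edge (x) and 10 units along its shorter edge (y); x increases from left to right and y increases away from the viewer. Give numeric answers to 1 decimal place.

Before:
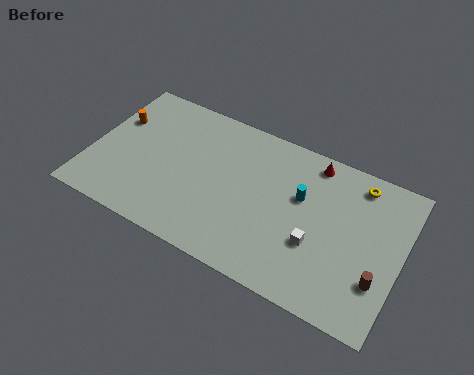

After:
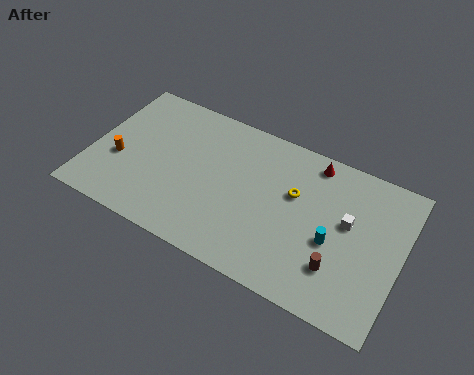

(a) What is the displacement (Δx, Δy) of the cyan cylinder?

(2.1, -2.0)

The cyan cylinder was at about (12.4, 6.2) and moved to about (14.5, 4.2).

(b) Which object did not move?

the red cone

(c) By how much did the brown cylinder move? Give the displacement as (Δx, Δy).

(-2.3, -0.3)

From the two frames, the brown cylinder sits at roughly (17.3, 3.0) before and (15.0, 2.7) after.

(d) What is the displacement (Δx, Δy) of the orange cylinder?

(0.6, -2.7)

The orange cylinder was at about (1.1, 6.6) and moved to about (1.7, 3.9).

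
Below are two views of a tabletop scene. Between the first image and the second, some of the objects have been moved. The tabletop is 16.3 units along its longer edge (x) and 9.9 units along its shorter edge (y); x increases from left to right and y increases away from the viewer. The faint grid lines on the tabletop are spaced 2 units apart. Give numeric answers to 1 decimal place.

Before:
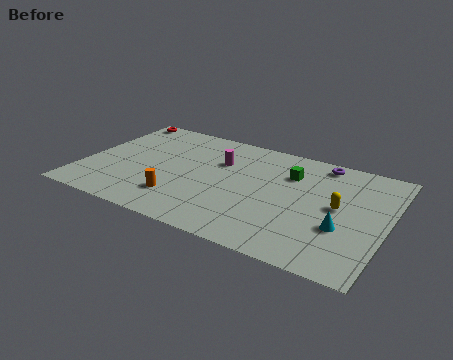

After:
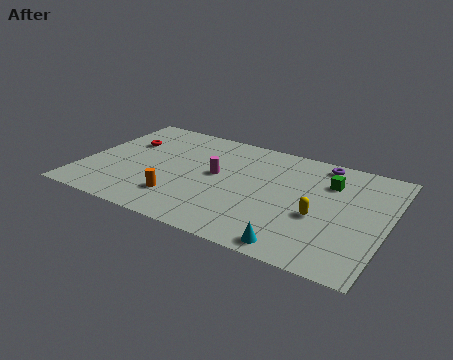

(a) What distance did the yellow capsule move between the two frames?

1.5

The yellow capsule was near (13.7, 5.2) before and (12.8, 4.0) after, so it travelled √(0.9² + 1.2²) ≈ 1.5 units.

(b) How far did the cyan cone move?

3.3

From (14.1, 3.5) to (12.0, 1.0), the cyan cone covered √(2.1² + 2.5²) ≈ 3.3 units.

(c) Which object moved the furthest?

the cyan cone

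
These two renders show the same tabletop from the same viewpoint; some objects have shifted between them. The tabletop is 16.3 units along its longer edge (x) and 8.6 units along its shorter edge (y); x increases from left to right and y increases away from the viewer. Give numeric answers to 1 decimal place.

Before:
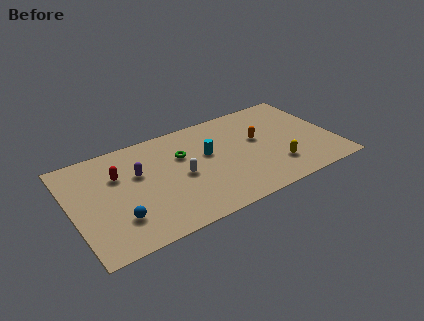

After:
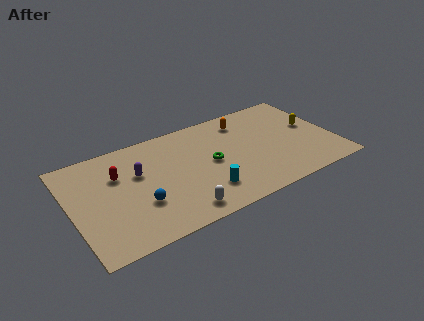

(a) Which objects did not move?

the red capsule and the purple capsule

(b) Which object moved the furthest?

the yellow capsule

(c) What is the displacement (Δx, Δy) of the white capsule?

(-0.5, -2.8)

From the two frames, the white capsule sits at roughly (6.7, 4.0) before and (6.2, 1.2) after.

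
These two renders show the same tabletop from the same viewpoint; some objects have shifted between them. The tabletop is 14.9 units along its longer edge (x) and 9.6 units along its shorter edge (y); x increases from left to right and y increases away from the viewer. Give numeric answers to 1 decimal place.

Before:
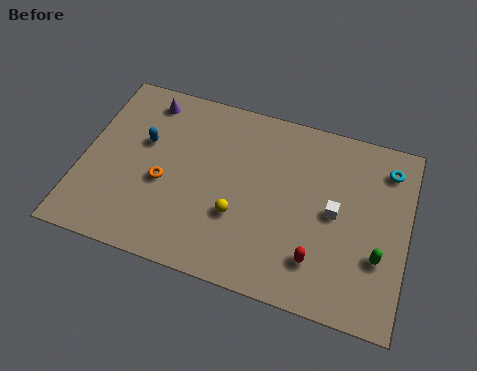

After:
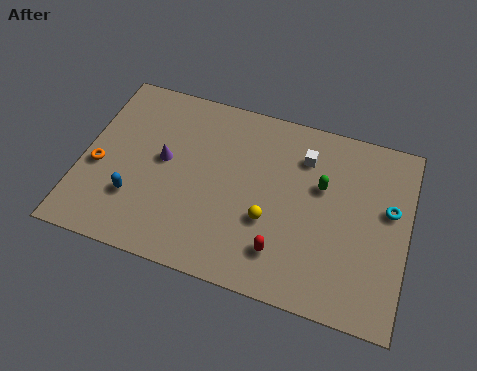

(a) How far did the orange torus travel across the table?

3.0

The orange torus moved from about (3.8, 4.0) to (0.8, 4.0), a distance of √(3.0² + 0.0²) ≈ 3.0.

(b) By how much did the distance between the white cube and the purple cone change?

-3.0

Before: roughly 9.6 units apart; after: 6.6. That's 3.0 units closer together.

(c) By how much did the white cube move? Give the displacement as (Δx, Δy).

(-1.6, 2.5)

The white cube started near (11.6, 4.8) and ended near (10.0, 7.3).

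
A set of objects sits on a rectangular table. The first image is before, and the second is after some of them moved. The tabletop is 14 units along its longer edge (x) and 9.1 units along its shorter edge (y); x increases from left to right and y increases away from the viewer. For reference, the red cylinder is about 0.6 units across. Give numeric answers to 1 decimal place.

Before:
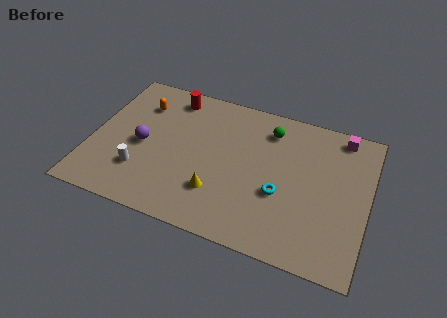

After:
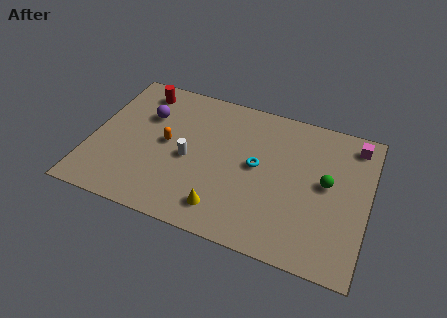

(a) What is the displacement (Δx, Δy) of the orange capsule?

(1.6, -2.1)

From the two frames, the orange capsule sits at roughly (2.2, 6.8) before and (3.8, 4.7) after.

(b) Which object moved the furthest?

the green sphere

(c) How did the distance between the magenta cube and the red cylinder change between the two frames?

+2.3

Before: roughly 8.7 units apart; after: 11.0. That's 2.3 units further apart.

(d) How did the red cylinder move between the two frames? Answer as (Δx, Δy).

(-1.6, -0.1)

The red cylinder started near (3.7, 7.8) and ended near (2.1, 7.7).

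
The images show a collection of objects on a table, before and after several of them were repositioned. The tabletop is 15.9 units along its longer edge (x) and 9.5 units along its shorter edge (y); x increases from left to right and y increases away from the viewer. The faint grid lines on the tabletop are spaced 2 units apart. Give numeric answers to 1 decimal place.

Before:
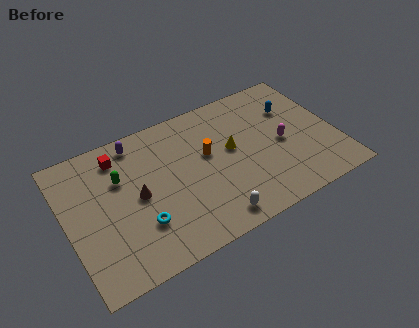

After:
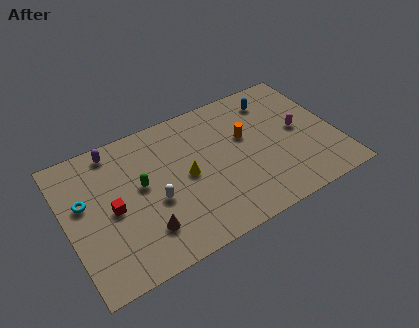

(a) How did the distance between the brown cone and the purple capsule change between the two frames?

+2.6

Before: roughly 3.6 units apart; after: 6.2. That's 2.6 units further apart.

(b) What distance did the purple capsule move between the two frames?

1.3

The purple capsule moved from about (4.5, 8.3) to (3.2, 8.4), a distance of √(1.3² + 0.1²) ≈ 1.3.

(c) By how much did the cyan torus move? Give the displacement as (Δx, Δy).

(-2.9, 2.9)

From the two frames, the cyan torus sits at roughly (4.0, 2.8) before and (1.1, 5.7) after.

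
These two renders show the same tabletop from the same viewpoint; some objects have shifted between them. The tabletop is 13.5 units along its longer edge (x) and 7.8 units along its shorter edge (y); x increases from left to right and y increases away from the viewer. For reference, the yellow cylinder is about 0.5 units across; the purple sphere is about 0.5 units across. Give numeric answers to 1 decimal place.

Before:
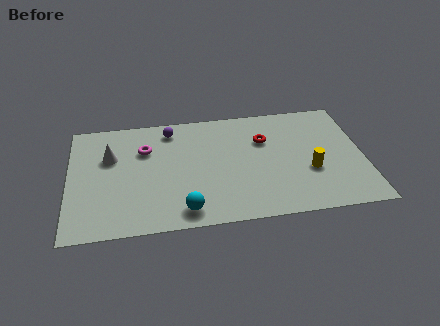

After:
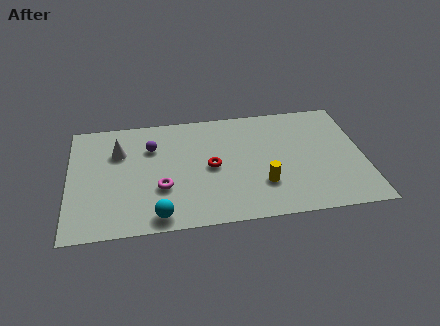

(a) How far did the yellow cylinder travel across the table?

2.3

The yellow cylinder was near (11.0, 2.9) before and (8.8, 2.3) after, so it travelled √(2.2² + 0.6²) ≈ 2.3 units.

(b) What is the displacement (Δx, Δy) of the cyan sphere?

(-1.2, -0.2)

The cyan sphere was at about (5.2, 1.1) and moved to about (4.0, 0.9).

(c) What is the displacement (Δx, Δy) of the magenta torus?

(0.7, -2.7)

The magenta torus started near (3.5, 5.4) and ended near (4.2, 2.7).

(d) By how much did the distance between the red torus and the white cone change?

-2.6

The distance was about 7.1 in the first image and 4.5 in the second, so they moved 2.6 units closer together.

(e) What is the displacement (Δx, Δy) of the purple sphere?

(-0.9, -1.1)

The purple sphere started near (4.7, 6.6) and ended near (3.8, 5.5).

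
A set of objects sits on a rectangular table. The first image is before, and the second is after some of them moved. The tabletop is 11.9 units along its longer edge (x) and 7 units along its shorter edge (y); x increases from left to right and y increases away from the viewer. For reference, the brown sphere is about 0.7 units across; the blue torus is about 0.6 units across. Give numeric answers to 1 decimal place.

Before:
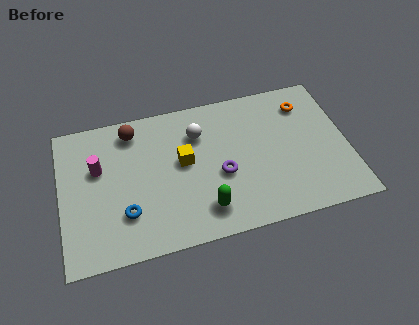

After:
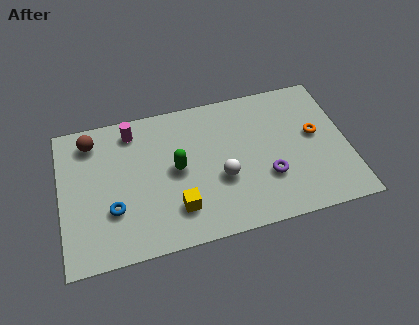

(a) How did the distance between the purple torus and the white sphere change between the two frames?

-0.4

They were about 2.3 units apart before and 1.9 after — 0.4 units closer together.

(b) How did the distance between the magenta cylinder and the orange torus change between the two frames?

-1.0

The distance was about 8.8 in the first image and 7.8 in the second, so they moved 1.0 units closer together.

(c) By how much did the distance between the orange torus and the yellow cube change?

+0.9

Before: roughly 5.4 units apart; after: 6.3. That's 0.9 units further apart.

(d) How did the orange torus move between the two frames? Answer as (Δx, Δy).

(0.3, -1.6)

The orange torus started near (10.3, 5.5) and ended near (10.6, 3.9).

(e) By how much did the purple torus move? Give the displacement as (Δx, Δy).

(1.9, -0.6)

The purple torus was at about (6.6, 2.9) and moved to about (8.5, 2.3).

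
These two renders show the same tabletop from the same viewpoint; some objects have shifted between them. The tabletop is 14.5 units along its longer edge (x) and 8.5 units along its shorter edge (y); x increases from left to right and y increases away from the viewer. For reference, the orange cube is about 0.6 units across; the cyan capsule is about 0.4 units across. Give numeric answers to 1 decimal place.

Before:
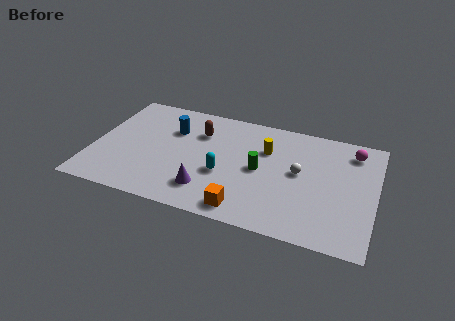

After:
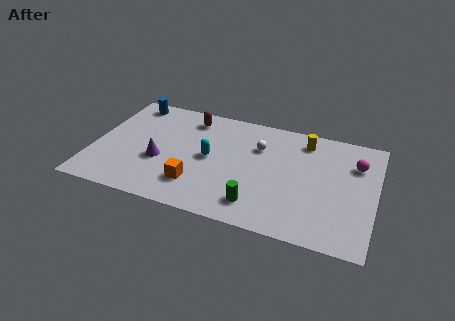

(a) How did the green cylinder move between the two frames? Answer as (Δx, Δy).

(0.1, -2.6)

The green cylinder was at about (8.6, 4.2) and moved to about (8.7, 1.6).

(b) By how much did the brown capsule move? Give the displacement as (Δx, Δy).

(-0.6, 1.0)

The brown capsule started near (5.3, 6.1) and ended near (4.7, 7.1).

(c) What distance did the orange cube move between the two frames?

2.8

The orange cube moved from about (8.1, 1.1) to (5.5, 2.1), a distance of √(2.6² + 1.0²) ≈ 2.8.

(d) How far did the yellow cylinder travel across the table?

2.3

From (8.8, 5.8) to (10.7, 7.1), the yellow cylinder covered √(1.9² + 1.3²) ≈ 2.3 units.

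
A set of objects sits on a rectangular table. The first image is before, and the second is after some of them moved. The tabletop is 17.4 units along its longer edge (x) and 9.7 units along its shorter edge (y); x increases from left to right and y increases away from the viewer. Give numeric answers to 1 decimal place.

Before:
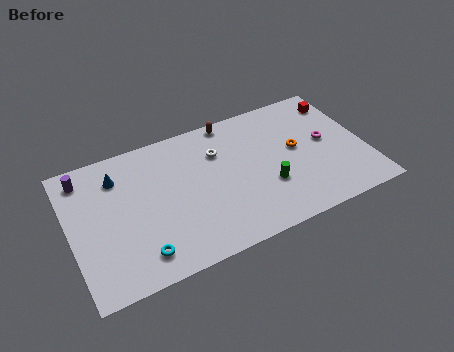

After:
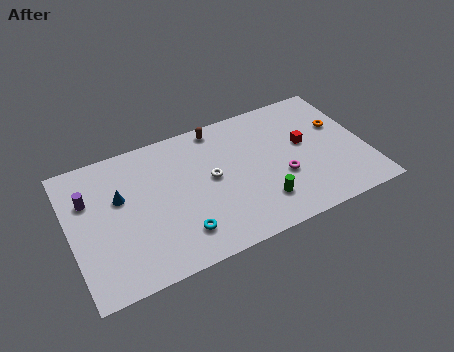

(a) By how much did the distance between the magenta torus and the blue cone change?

-2.8

They were about 12.4 units apart before and 9.6 after — 2.8 units closer together.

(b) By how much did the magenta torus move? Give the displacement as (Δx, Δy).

(-2.9, -1.6)

The magenta torus was at about (15.2, 5.2) and moved to about (12.3, 3.6).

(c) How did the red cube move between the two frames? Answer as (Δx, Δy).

(-2.5, -2.4)

The red cube was at about (16.4, 7.9) and moved to about (13.9, 5.5).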